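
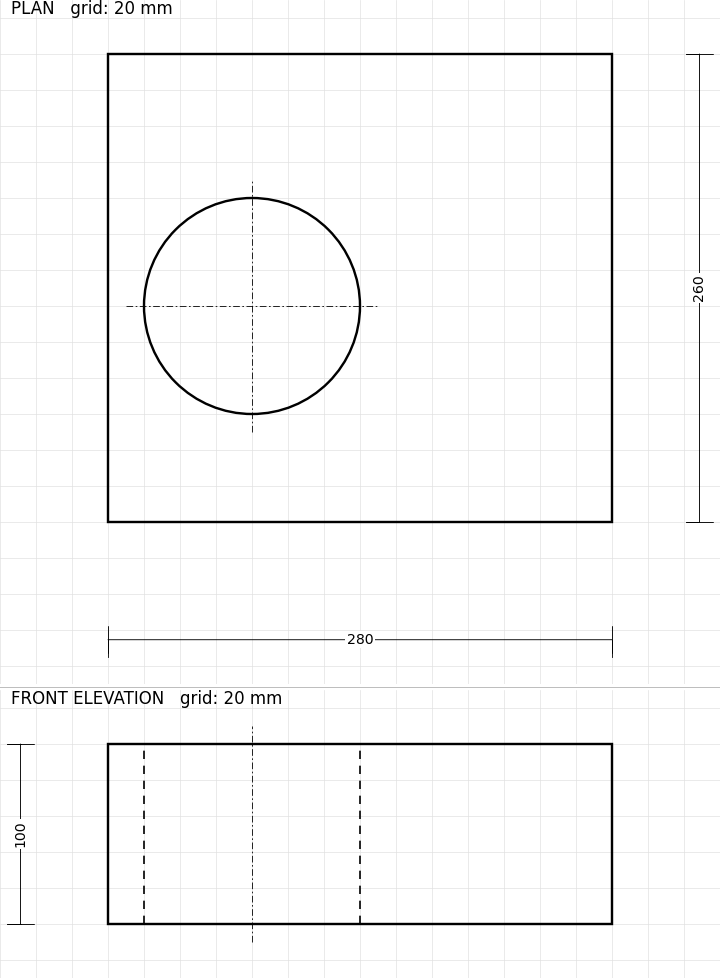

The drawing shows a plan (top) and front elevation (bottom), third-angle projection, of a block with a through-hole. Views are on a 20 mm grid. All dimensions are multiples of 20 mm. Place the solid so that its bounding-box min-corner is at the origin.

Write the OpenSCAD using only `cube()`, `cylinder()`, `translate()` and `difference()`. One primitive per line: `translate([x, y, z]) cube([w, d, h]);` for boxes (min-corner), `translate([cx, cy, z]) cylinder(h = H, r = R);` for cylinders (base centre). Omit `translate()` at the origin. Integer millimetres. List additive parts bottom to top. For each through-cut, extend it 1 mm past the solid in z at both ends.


difference() {
  cube([280, 260, 100]);
  translate([80, 120, -1]) cylinder(h = 102, r = 60);
}


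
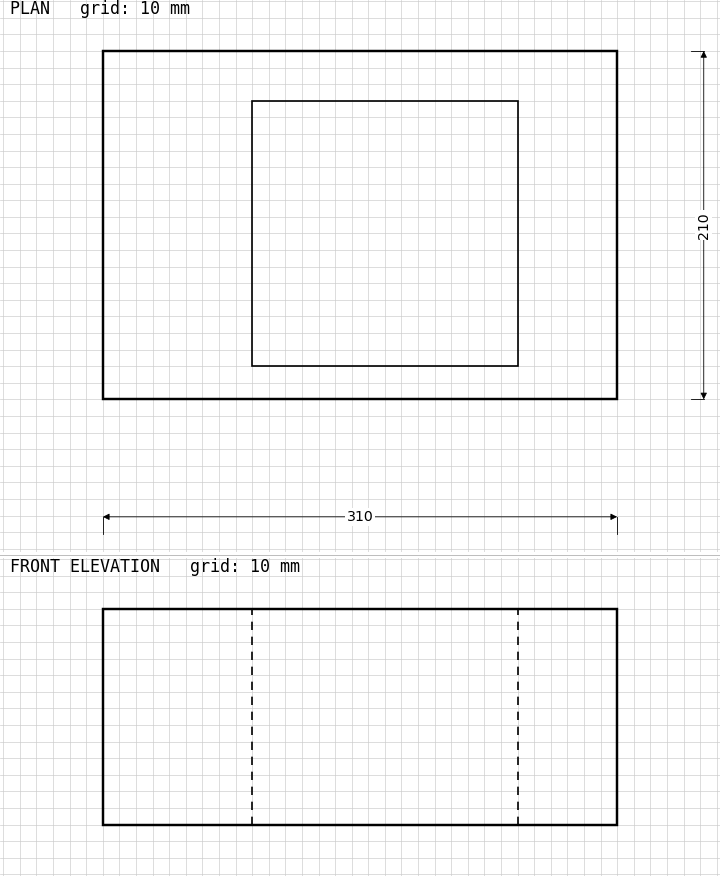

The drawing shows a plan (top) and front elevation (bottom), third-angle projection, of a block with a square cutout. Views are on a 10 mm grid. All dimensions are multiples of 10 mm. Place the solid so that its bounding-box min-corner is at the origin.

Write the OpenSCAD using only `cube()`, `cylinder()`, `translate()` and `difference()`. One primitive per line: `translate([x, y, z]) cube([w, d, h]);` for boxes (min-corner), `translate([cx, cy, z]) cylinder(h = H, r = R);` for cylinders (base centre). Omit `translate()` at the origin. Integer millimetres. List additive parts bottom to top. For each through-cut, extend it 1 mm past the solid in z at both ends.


difference() {
  cube([310, 210, 130]);
  translate([90, 20, -1]) cube([160, 160, 132]);
}


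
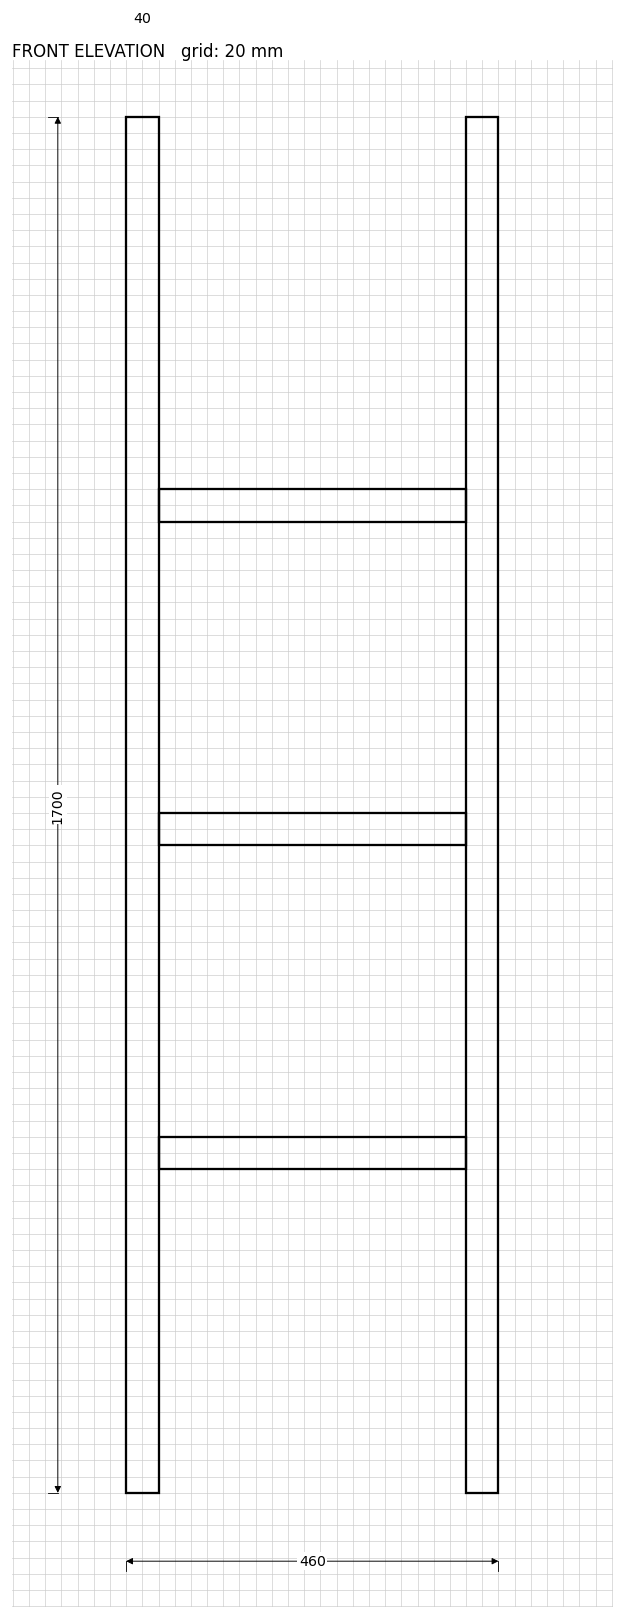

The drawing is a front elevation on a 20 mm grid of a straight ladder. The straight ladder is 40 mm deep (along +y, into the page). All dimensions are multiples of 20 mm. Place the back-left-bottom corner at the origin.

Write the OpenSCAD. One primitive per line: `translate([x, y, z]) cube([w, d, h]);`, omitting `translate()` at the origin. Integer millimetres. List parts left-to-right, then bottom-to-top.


cube([40, 40, 1700]);
translate([40, 0, 400]) cube([380, 40, 40]);
translate([40, 0, 800]) cube([380, 40, 40]);
translate([40, 0, 1200]) cube([380, 40, 40]);
translate([420, 0, 0]) cube([40, 40, 1700]);


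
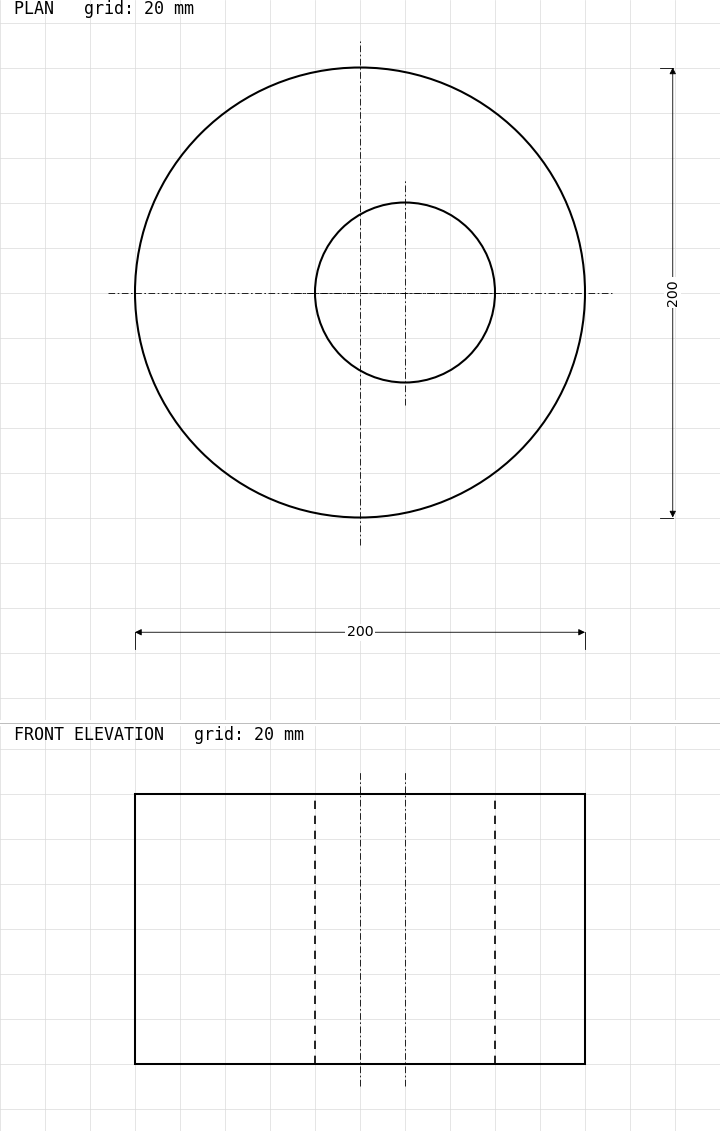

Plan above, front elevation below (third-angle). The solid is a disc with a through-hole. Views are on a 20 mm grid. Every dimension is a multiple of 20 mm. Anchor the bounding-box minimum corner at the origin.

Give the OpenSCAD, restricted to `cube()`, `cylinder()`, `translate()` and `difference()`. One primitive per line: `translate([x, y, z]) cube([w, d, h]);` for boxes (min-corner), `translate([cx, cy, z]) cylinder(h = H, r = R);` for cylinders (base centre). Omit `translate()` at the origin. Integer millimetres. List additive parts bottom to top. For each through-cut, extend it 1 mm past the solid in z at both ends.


difference() {
  translate([100, 100, 0]) cylinder(h = 120, r = 100);
  translate([120, 100, -1]) cylinder(h = 122, r = 40);
}


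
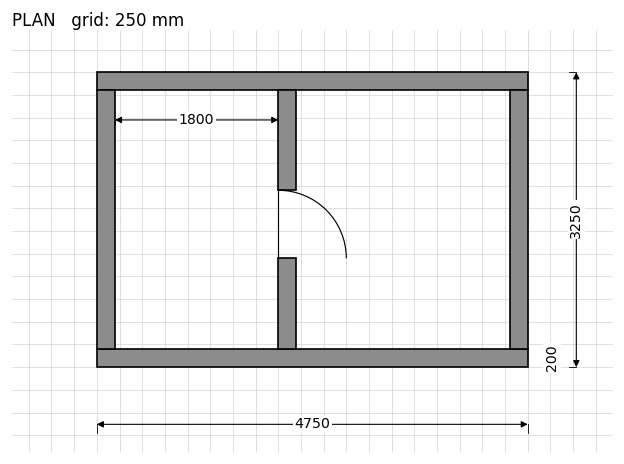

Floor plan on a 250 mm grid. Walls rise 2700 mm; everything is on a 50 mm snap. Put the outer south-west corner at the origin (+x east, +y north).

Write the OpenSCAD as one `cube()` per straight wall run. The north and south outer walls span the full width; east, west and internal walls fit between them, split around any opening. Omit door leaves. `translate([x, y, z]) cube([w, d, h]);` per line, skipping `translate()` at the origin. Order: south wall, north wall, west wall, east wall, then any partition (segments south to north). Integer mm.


cube([4750, 200, 2700]);
translate([0, 3050, 0]) cube([4750, 200, 2700]);
translate([0, 200, 0]) cube([200, 2850, 2700]);
translate([4550, 200, 0]) cube([200, 2850, 2700]);
translate([2000, 200, 0]) cube([200, 1000, 2700]);
translate([2000, 1950, 0]) cube([200, 1100, 2700]);


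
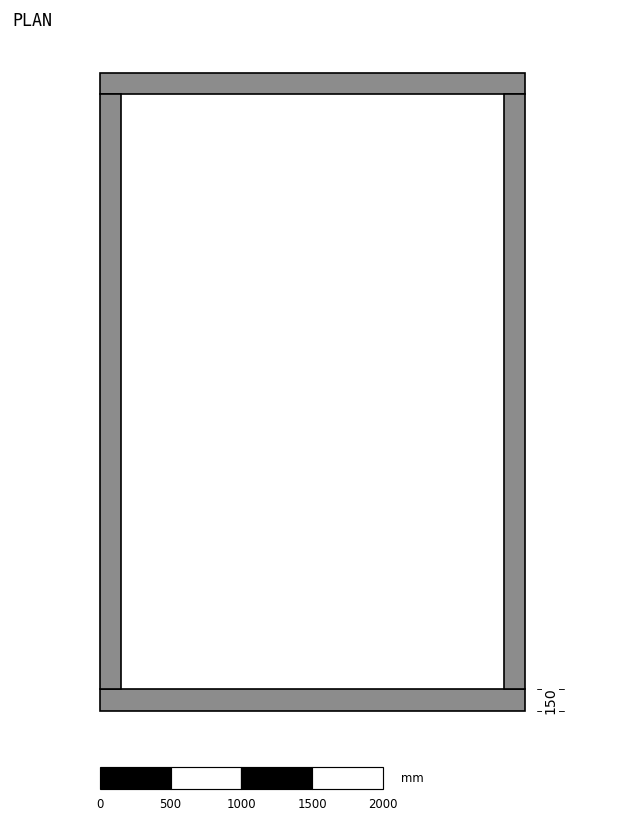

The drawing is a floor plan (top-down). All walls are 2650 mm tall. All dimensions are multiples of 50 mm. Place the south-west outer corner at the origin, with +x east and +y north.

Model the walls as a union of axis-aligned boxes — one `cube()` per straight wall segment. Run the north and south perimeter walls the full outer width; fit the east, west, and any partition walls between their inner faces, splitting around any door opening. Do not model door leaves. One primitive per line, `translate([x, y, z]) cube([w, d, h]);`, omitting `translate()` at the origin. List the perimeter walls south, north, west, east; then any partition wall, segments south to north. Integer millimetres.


cube([3000, 150, 2650]);
translate([0, 4350, 0]) cube([3000, 150, 2650]);
translate([0, 150, 0]) cube([150, 4200, 2650]);
translate([2850, 150, 0]) cube([150, 4200, 2650]);


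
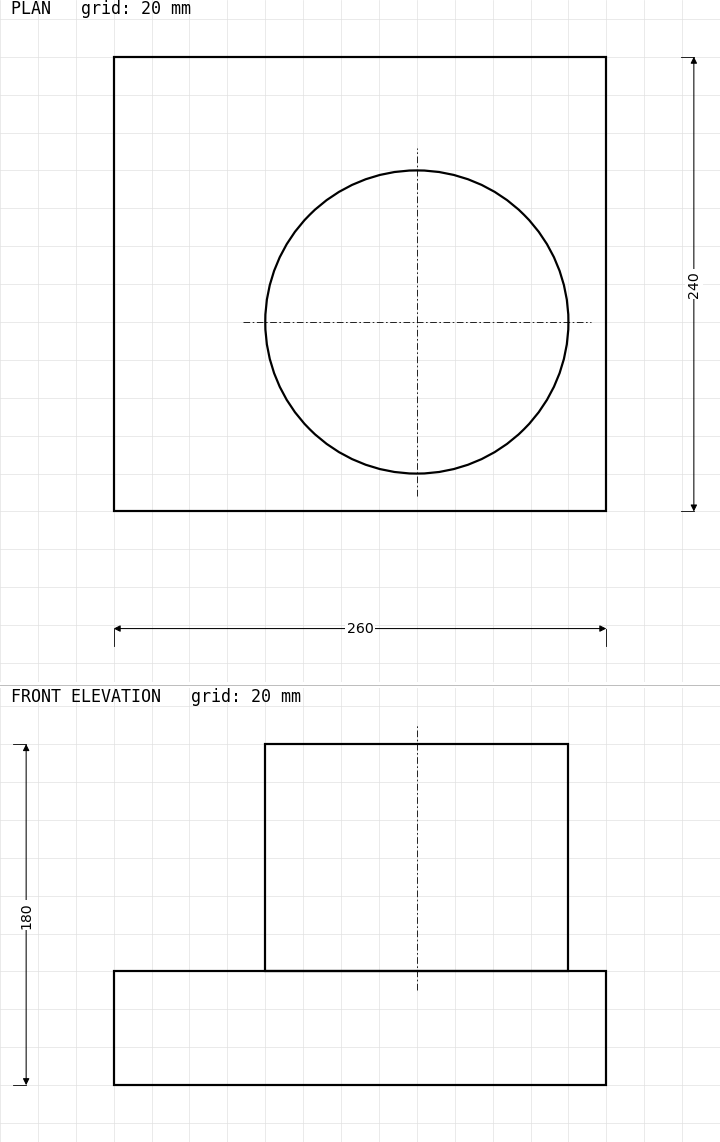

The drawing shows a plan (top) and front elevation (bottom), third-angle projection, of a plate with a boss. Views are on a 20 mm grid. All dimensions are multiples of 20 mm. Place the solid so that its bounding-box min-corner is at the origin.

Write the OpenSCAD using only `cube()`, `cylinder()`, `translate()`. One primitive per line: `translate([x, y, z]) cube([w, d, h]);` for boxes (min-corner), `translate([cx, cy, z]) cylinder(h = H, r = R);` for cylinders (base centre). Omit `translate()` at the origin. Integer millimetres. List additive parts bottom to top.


cube([260, 240, 60]);
translate([160, 100, 60]) cylinder(h = 120, r = 80);


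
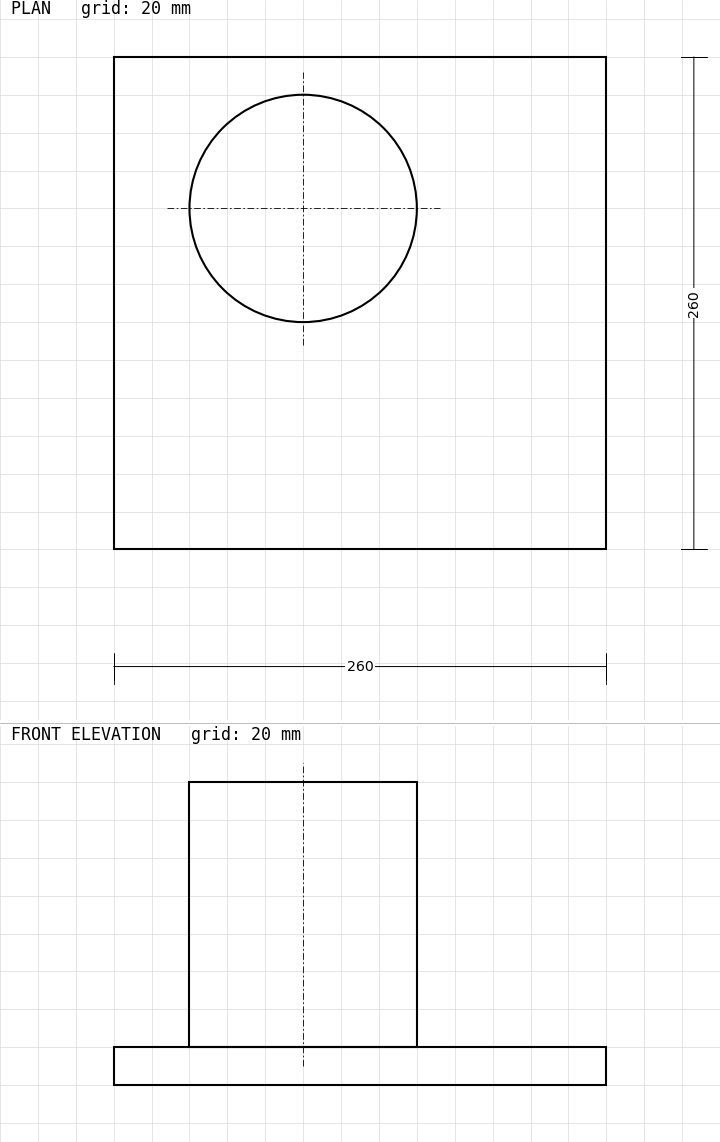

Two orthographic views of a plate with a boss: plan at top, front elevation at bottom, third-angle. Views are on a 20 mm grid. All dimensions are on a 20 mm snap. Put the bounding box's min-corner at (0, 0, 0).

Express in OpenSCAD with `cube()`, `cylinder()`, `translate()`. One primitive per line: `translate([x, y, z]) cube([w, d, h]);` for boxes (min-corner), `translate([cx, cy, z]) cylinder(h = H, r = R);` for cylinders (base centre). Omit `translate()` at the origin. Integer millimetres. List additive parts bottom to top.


cube([260, 260, 20]);
translate([100, 180, 20]) cylinder(h = 140, r = 60);


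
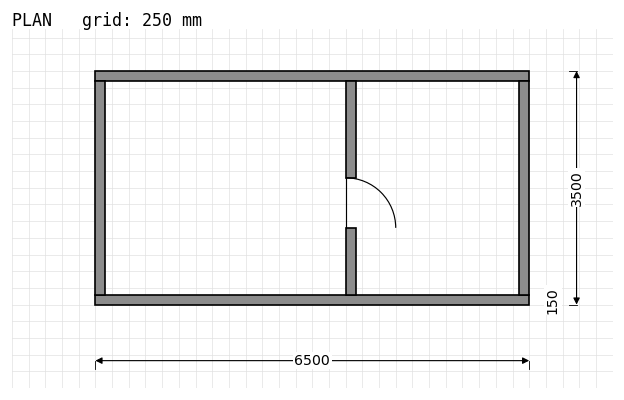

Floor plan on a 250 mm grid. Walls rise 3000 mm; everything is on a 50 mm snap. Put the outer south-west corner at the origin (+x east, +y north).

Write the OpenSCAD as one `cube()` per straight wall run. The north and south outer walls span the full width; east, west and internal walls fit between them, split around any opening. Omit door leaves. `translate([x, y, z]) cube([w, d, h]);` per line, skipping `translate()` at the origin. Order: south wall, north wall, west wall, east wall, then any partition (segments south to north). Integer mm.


cube([6500, 150, 3000]);
translate([0, 3350, 0]) cube([6500, 150, 3000]);
translate([0, 150, 0]) cube([150, 3200, 3000]);
translate([6350, 150, 0]) cube([150, 3200, 3000]);
translate([3750, 150, 0]) cube([150, 1000, 3000]);
translate([3750, 1900, 0]) cube([150, 1450, 3000]);


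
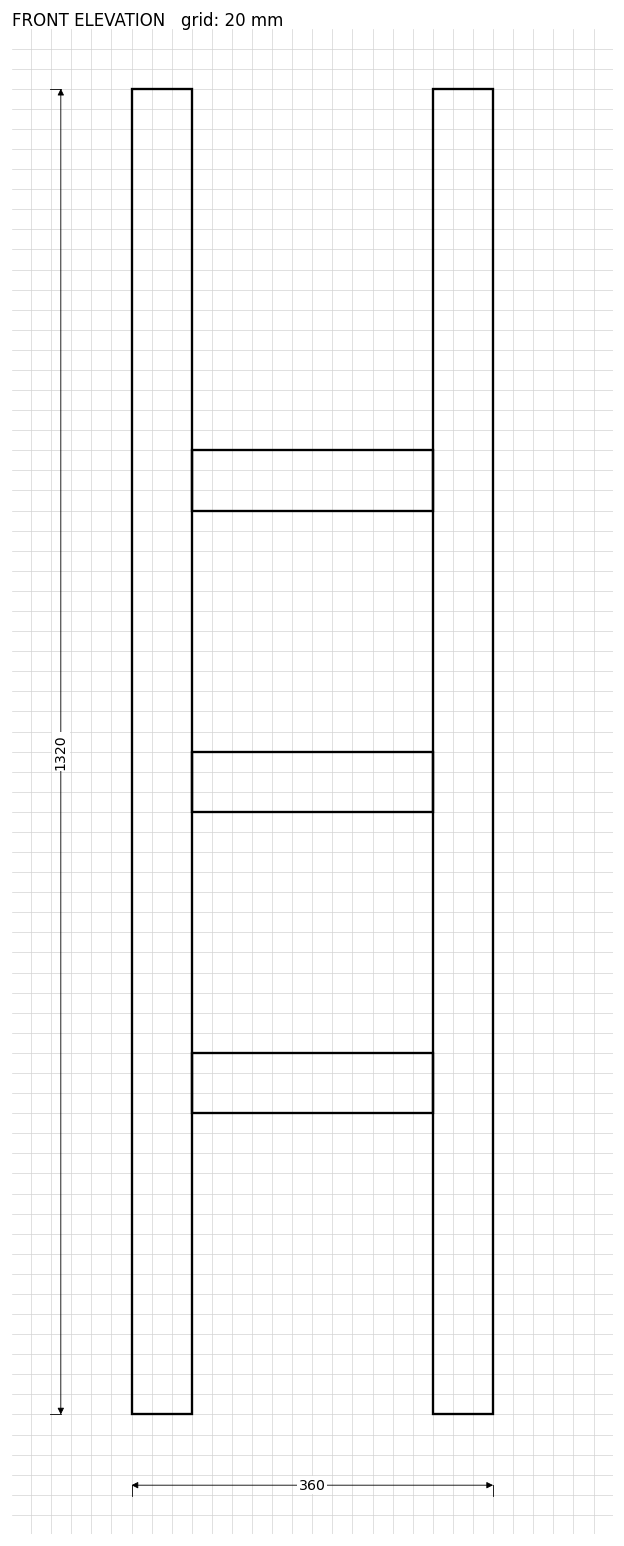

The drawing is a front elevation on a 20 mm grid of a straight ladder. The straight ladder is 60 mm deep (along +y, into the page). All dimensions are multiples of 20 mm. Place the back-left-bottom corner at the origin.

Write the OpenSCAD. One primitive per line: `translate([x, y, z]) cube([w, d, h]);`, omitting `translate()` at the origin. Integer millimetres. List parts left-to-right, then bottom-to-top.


cube([60, 60, 1320]);
translate([60, 0, 300]) cube([240, 60, 60]);
translate([60, 0, 600]) cube([240, 60, 60]);
translate([60, 0, 900]) cube([240, 60, 60]);
translate([300, 0, 0]) cube([60, 60, 1320]);


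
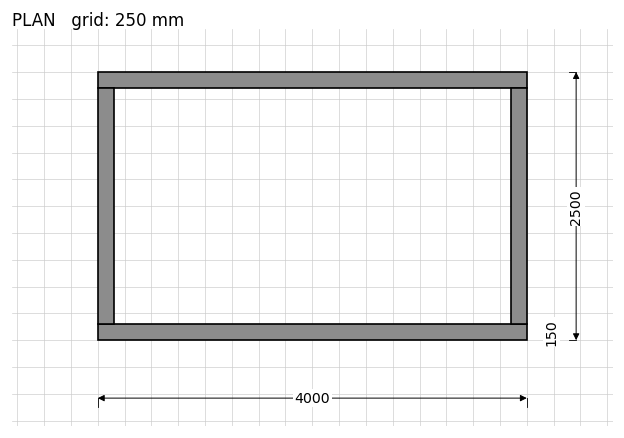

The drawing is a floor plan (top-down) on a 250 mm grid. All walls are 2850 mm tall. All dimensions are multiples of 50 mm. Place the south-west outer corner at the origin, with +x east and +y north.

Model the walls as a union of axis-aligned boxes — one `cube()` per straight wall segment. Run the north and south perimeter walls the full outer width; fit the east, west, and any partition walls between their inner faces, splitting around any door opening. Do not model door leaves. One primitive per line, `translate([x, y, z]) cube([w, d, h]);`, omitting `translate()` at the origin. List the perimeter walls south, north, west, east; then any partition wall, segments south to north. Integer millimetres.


cube([4000, 150, 2850]);
translate([0, 2350, 0]) cube([4000, 150, 2850]);
translate([0, 150, 0]) cube([150, 2200, 2850]);
translate([3850, 150, 0]) cube([150, 2200, 2850]);


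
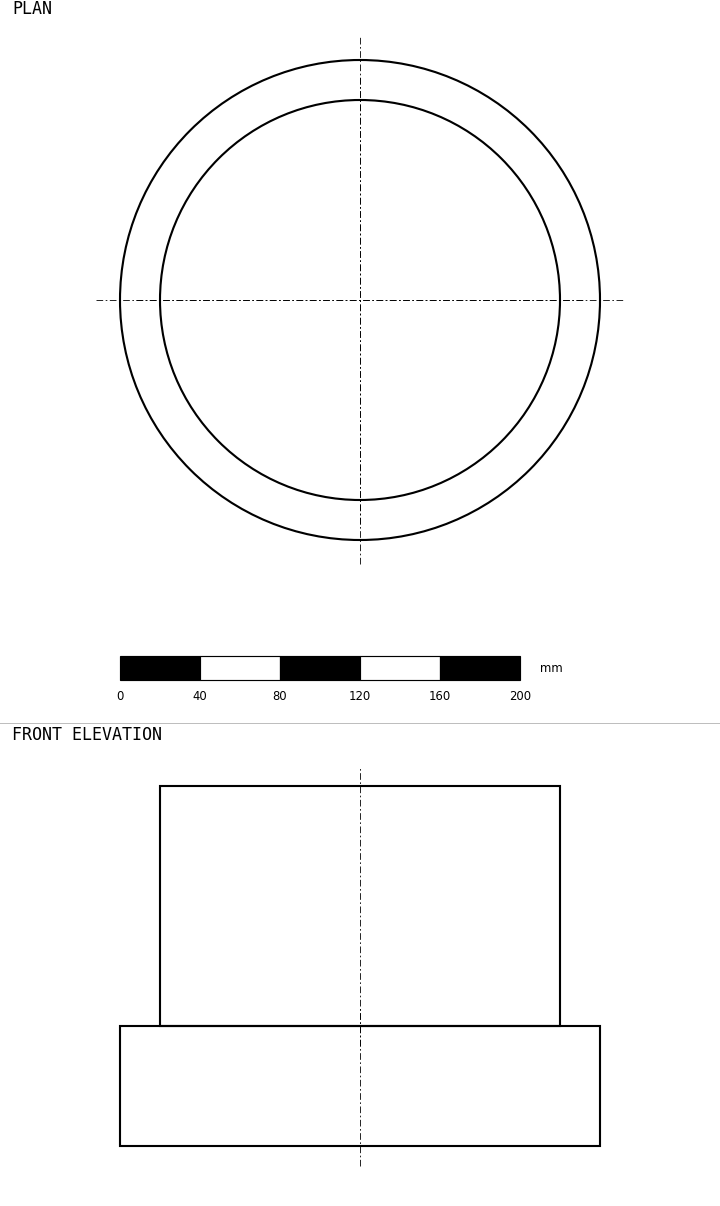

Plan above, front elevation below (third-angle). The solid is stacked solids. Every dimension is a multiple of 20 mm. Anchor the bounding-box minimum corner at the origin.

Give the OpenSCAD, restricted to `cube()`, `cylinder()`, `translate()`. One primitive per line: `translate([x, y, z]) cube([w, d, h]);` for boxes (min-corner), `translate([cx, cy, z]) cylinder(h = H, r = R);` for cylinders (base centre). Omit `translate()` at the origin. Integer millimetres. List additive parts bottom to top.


translate([120, 120, 0]) cylinder(h = 60, r = 120);
translate([120, 120, 60]) cylinder(h = 120, r = 100);


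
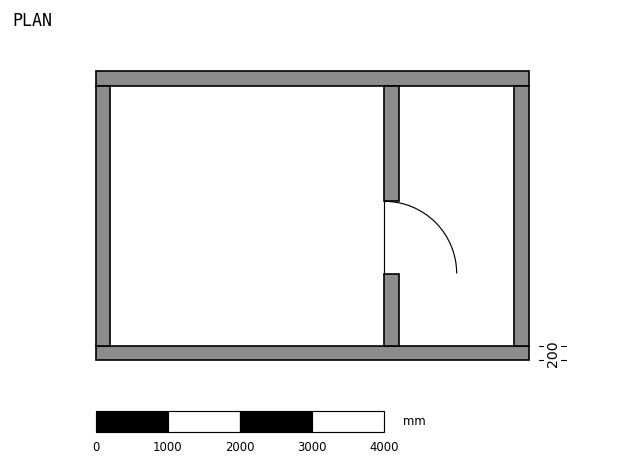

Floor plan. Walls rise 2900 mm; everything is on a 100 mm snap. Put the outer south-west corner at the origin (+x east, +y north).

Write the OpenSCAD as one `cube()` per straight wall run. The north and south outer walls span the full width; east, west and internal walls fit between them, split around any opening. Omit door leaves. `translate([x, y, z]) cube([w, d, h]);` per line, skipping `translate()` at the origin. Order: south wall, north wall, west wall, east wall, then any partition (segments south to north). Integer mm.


cube([6000, 200, 2900]);
translate([0, 3800, 0]) cube([6000, 200, 2900]);
translate([0, 200, 0]) cube([200, 3600, 2900]);
translate([5800, 200, 0]) cube([200, 3600, 2900]);
translate([4000, 200, 0]) cube([200, 1000, 2900]);
translate([4000, 2200, 0]) cube([200, 1600, 2900]);


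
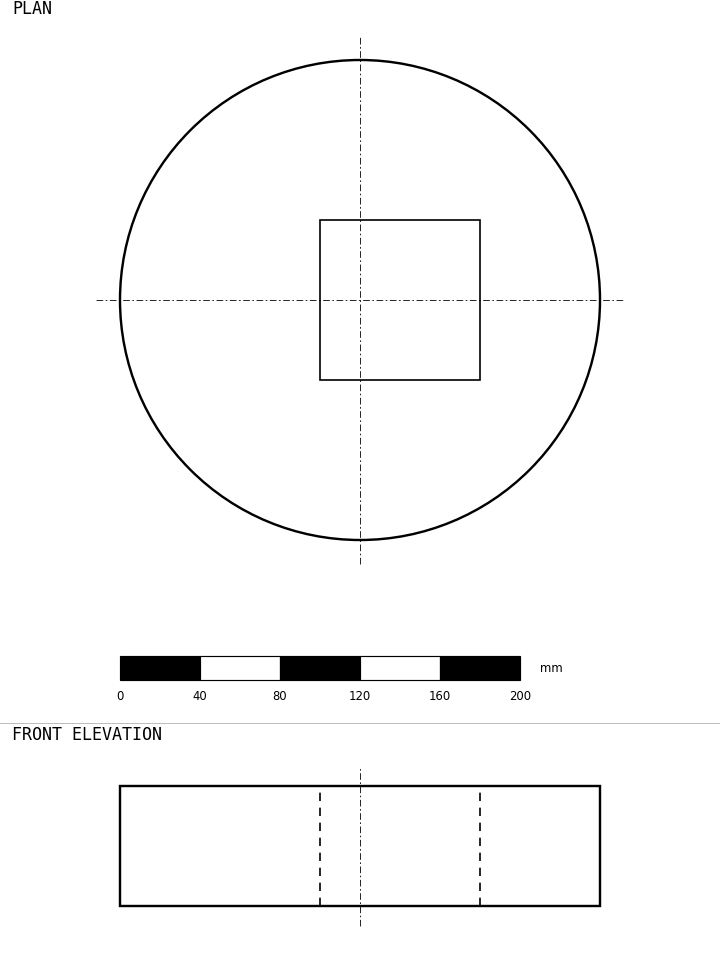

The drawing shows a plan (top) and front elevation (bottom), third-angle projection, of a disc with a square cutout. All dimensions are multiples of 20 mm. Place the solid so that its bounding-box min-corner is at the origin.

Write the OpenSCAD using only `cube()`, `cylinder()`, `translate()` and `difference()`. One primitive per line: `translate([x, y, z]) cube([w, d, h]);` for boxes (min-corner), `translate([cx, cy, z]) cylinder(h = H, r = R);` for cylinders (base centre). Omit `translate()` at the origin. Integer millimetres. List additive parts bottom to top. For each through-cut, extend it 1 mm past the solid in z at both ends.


difference() {
  translate([120, 120, 0]) cylinder(h = 60, r = 120);
  translate([100, 80, -1]) cube([80, 80, 62]);
}


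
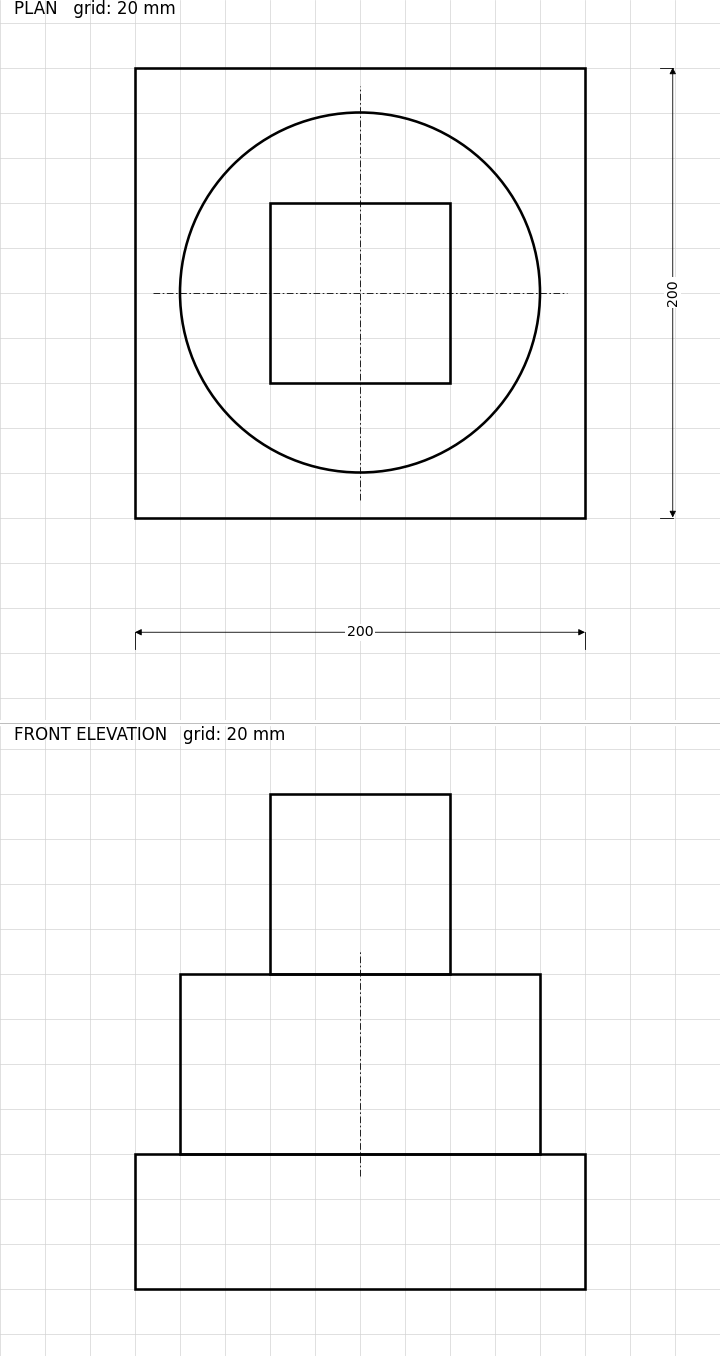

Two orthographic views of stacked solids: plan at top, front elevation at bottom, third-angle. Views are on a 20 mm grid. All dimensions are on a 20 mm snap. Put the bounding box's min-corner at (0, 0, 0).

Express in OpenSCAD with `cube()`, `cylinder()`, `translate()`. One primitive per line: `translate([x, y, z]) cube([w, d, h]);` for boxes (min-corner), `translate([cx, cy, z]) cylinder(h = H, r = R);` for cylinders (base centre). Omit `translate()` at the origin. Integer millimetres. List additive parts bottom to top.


cube([200, 200, 60]);
translate([100, 100, 60]) cylinder(h = 80, r = 80);
translate([60, 60, 140]) cube([80, 80, 80]);


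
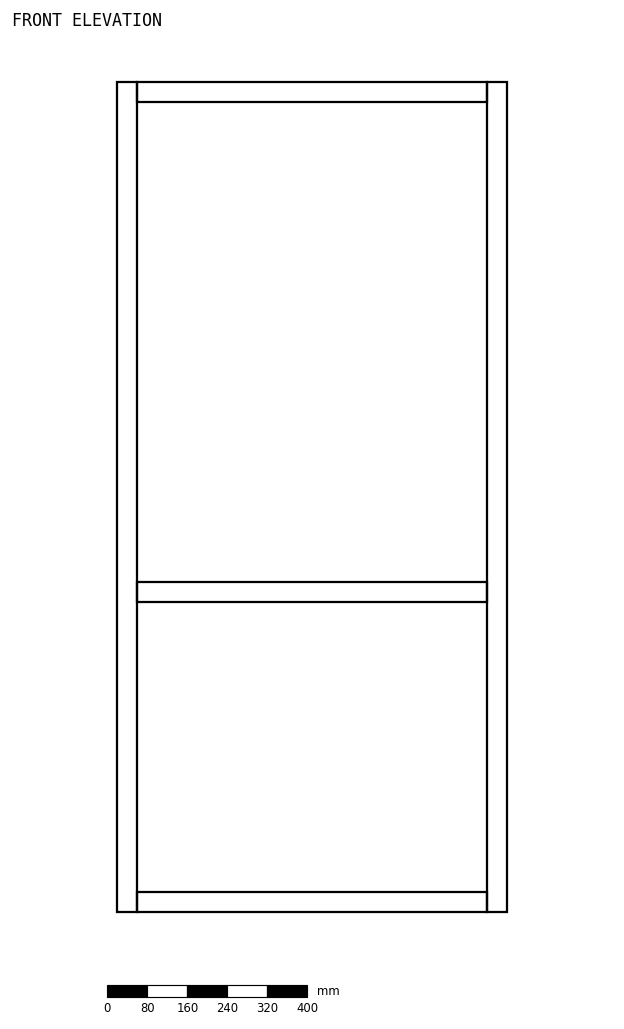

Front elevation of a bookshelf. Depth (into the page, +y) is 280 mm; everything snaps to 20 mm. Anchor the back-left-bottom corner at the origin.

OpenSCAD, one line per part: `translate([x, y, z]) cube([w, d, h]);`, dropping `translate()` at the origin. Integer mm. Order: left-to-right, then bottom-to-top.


cube([40, 280, 1660]);
translate([40, 0, 0]) cube([700, 280, 40]);
translate([40, 0, 620]) cube([700, 280, 40]);
translate([40, 0, 1620]) cube([700, 280, 40]);
translate([740, 0, 0]) cube([40, 280, 1660]);


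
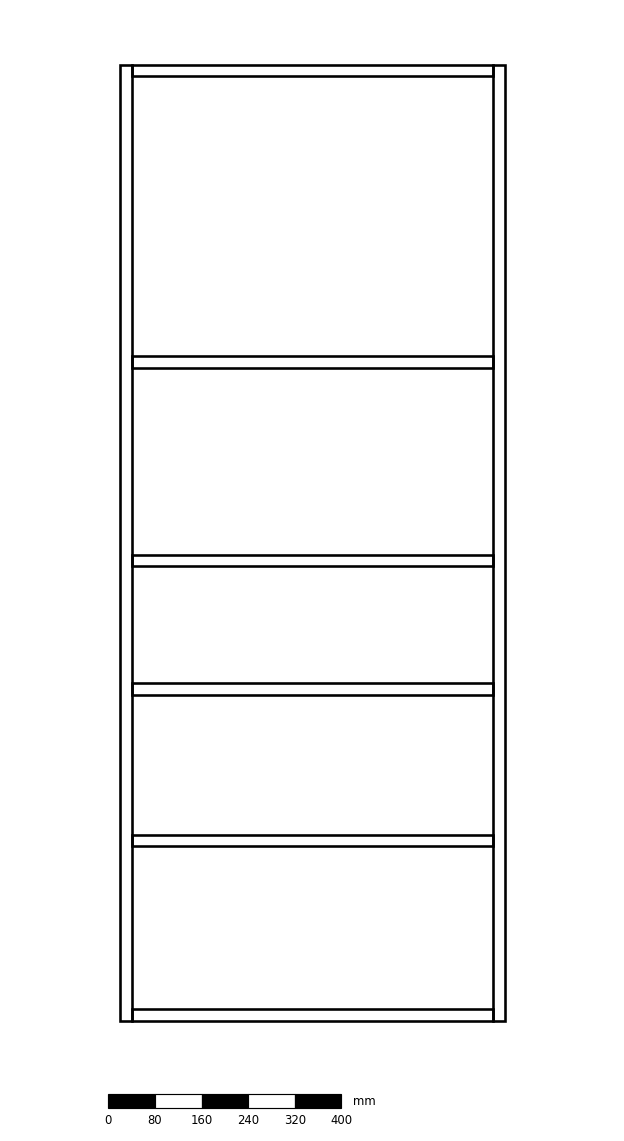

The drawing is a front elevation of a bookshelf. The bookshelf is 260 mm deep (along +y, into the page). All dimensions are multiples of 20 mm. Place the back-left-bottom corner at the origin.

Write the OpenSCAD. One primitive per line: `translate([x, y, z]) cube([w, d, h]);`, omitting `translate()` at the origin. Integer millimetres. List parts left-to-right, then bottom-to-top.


cube([20, 260, 1640]);
translate([20, 0, 0]) cube([620, 260, 20]);
translate([20, 0, 300]) cube([620, 260, 20]);
translate([20, 0, 560]) cube([620, 260, 20]);
translate([20, 0, 780]) cube([620, 260, 20]);
translate([20, 0, 1120]) cube([620, 260, 20]);
translate([20, 0, 1620]) cube([620, 260, 20]);
translate([640, 0, 0]) cube([20, 260, 1640]);


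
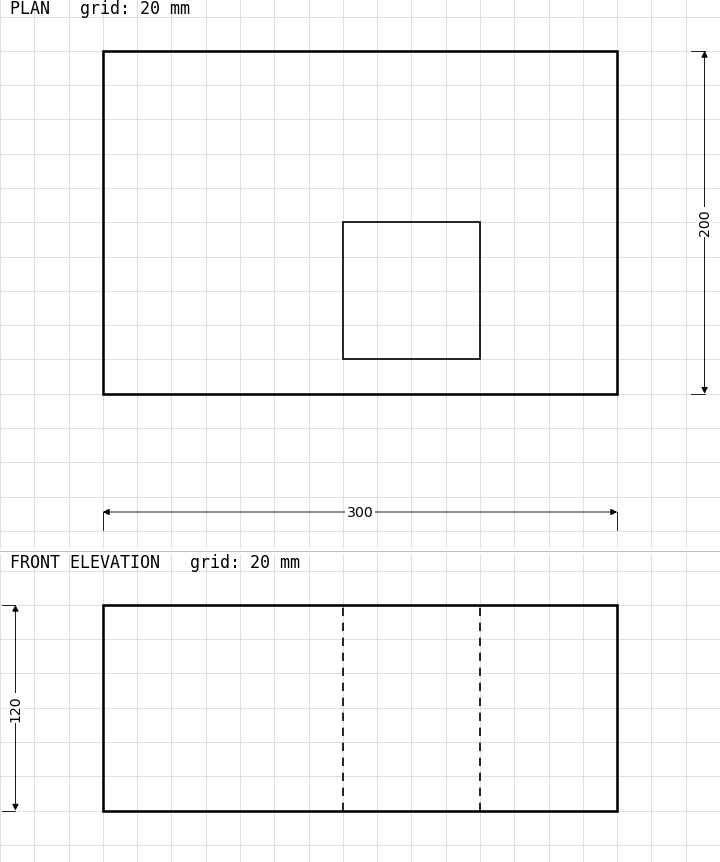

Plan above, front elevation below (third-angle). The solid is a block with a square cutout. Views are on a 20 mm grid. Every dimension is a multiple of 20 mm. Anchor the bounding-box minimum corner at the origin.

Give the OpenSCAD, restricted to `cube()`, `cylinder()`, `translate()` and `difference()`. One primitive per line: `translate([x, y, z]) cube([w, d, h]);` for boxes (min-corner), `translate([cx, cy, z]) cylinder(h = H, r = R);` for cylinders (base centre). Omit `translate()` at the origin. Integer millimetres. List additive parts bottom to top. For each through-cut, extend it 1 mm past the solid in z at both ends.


difference() {
  cube([300, 200, 120]);
  translate([140, 20, -1]) cube([80, 80, 122]);
}


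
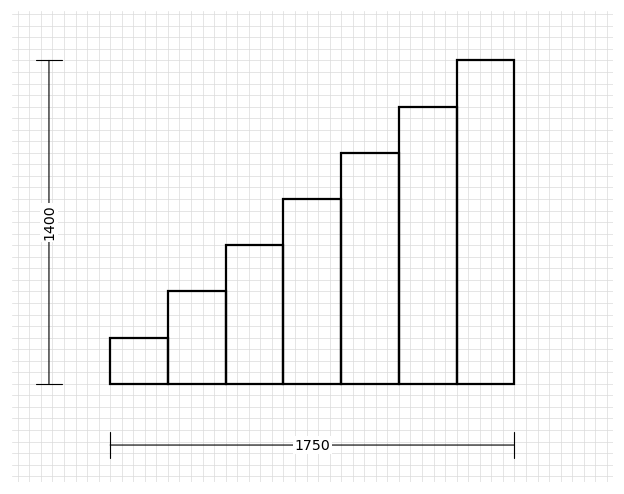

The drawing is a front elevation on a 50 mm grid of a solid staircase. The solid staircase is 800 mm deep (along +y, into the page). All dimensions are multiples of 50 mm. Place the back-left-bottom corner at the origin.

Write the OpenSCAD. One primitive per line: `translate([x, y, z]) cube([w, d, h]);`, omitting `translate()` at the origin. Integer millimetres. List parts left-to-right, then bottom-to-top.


cube([250, 800, 200]);
translate([250, 0, 0]) cube([250, 800, 400]);
translate([500, 0, 0]) cube([250, 800, 600]);
translate([750, 0, 0]) cube([250, 800, 800]);
translate([1000, 0, 0]) cube([250, 800, 1000]);
translate([1250, 0, 0]) cube([250, 800, 1200]);
translate([1500, 0, 0]) cube([250, 800, 1400]);


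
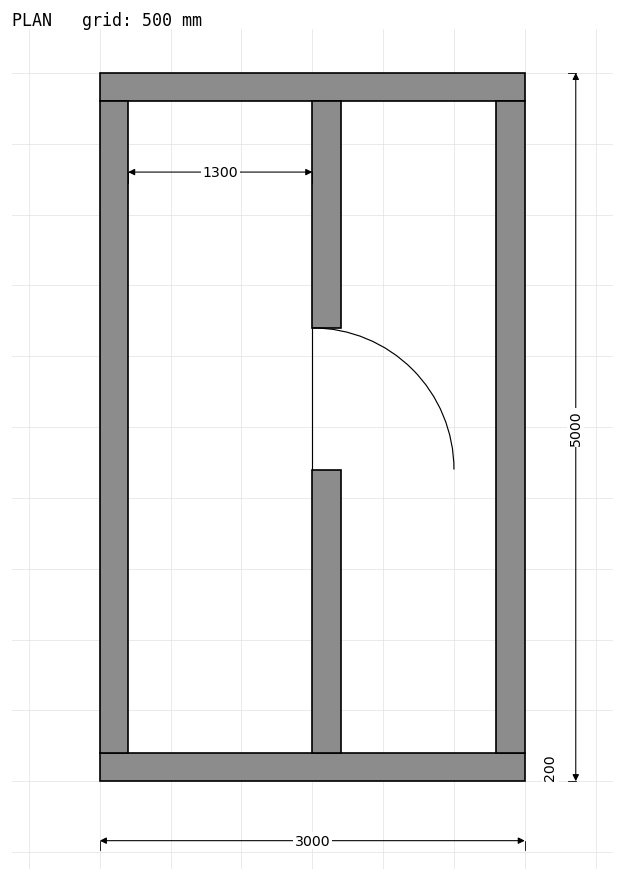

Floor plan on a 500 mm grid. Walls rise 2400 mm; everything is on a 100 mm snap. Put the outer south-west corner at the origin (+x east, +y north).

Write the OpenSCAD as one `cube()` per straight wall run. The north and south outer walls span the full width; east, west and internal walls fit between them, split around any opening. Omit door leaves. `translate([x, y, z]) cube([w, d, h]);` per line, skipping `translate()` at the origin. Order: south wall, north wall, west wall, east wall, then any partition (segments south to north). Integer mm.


cube([3000, 200, 2400]);
translate([0, 4800, 0]) cube([3000, 200, 2400]);
translate([0, 200, 0]) cube([200, 4600, 2400]);
translate([2800, 200, 0]) cube([200, 4600, 2400]);
translate([1500, 200, 0]) cube([200, 2000, 2400]);
translate([1500, 3200, 0]) cube([200, 1600, 2400]);


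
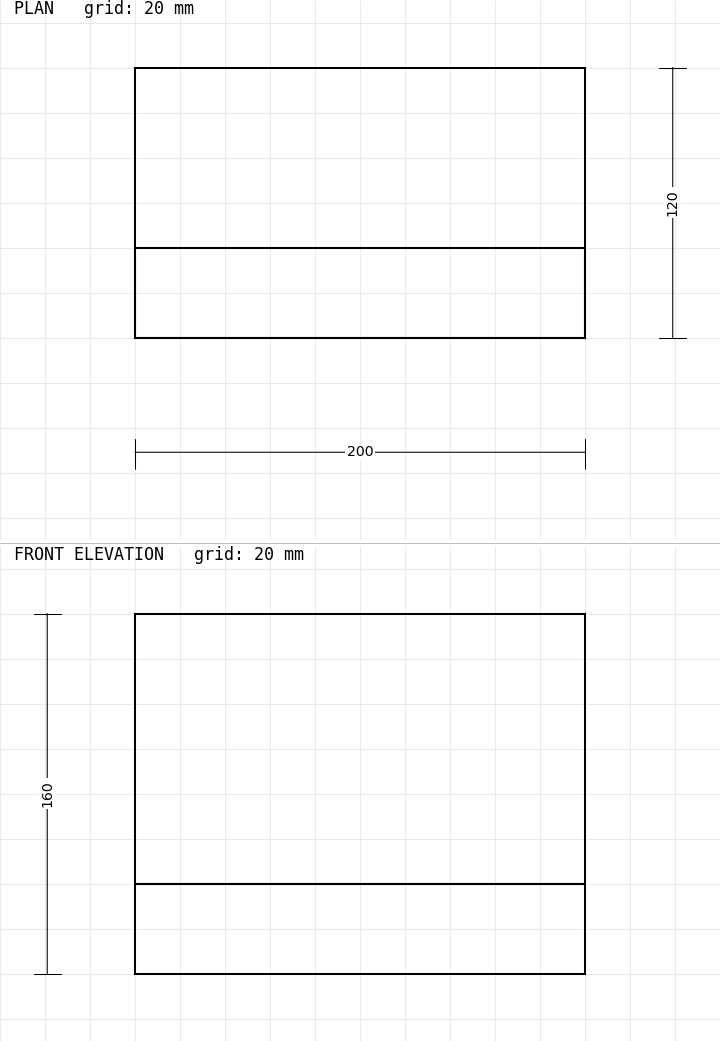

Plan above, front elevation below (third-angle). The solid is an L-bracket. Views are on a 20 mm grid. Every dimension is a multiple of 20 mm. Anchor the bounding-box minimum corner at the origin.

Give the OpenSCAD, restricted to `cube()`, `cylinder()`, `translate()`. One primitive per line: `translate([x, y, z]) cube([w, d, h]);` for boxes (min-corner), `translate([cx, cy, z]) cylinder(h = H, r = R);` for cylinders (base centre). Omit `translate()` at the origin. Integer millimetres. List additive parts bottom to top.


cube([200, 120, 40]);
translate([0, 0, 40]) cube([200, 40, 120]);


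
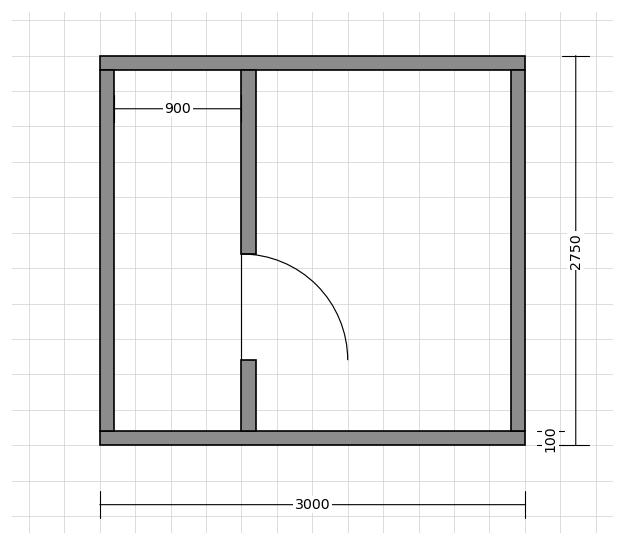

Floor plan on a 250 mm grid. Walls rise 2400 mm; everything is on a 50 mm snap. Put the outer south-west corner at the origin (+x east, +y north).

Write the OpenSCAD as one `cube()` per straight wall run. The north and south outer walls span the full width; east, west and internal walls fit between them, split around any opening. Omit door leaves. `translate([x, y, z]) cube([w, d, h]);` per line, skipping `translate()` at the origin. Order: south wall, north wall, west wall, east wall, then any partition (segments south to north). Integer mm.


cube([3000, 100, 2400]);
translate([0, 2650, 0]) cube([3000, 100, 2400]);
translate([0, 100, 0]) cube([100, 2550, 2400]);
translate([2900, 100, 0]) cube([100, 2550, 2400]);
translate([1000, 100, 0]) cube([100, 500, 2400]);
translate([1000, 1350, 0]) cube([100, 1300, 2400]);


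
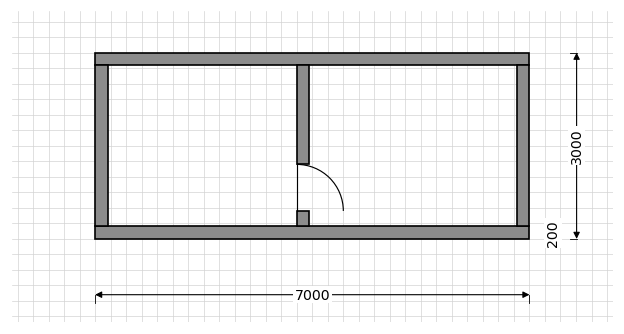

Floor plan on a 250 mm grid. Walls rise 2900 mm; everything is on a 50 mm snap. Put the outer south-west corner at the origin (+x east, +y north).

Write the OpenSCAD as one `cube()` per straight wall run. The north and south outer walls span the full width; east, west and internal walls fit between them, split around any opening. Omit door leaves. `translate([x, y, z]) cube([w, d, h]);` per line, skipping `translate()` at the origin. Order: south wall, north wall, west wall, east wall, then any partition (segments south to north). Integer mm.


cube([7000, 200, 2900]);
translate([0, 2800, 0]) cube([7000, 200, 2900]);
translate([0, 200, 0]) cube([200, 2600, 2900]);
translate([6800, 200, 0]) cube([200, 2600, 2900]);
translate([3250, 200, 0]) cube([200, 250, 2900]);
translate([3250, 1200, 0]) cube([200, 1600, 2900]);


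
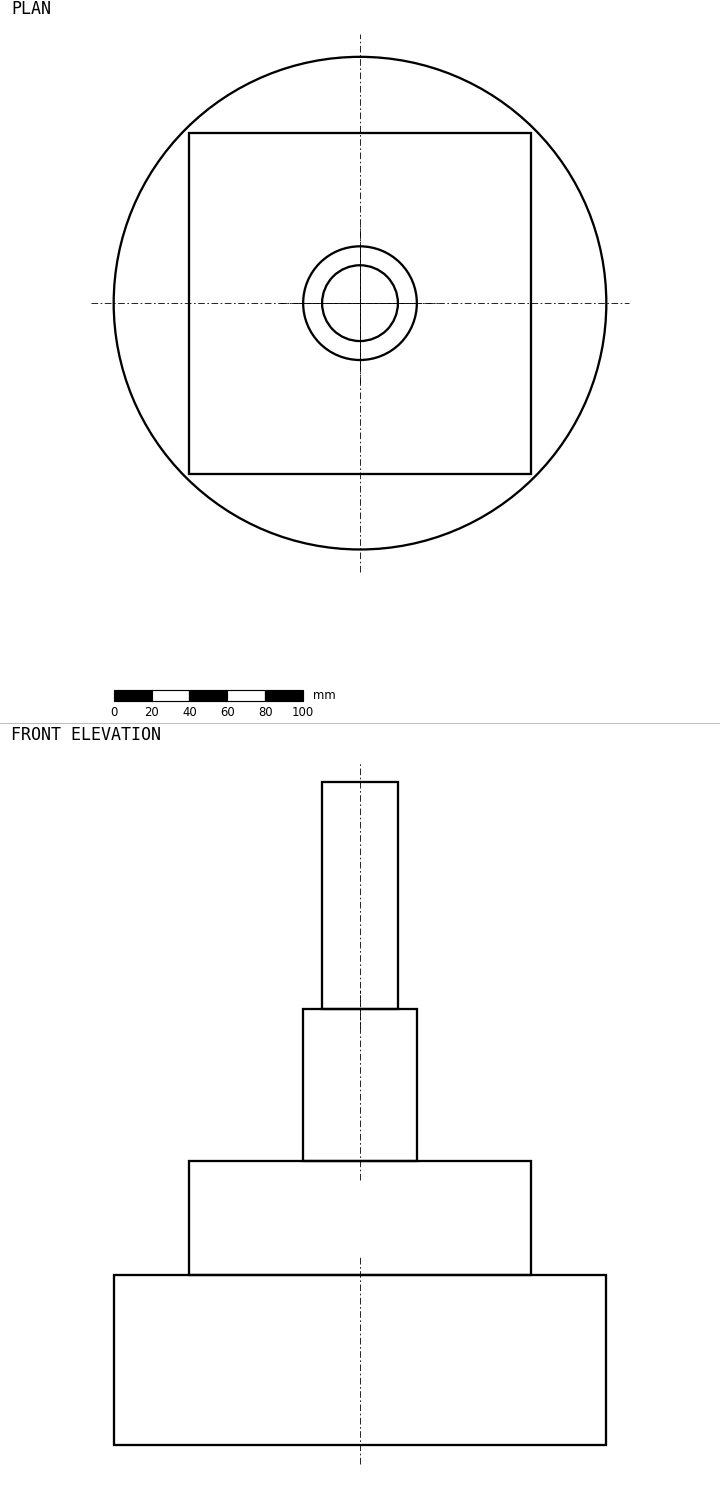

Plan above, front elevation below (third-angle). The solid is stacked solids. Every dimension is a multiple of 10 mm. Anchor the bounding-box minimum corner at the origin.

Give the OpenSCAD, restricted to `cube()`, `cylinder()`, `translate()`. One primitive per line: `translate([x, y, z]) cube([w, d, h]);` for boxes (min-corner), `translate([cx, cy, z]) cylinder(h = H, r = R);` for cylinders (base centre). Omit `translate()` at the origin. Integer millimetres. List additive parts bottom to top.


translate([130, 130, 0]) cylinder(h = 90, r = 130);
translate([40, 40, 90]) cube([180, 180, 60]);
translate([130, 130, 150]) cylinder(h = 80, r = 30);
translate([130, 130, 230]) cylinder(h = 120, r = 20);


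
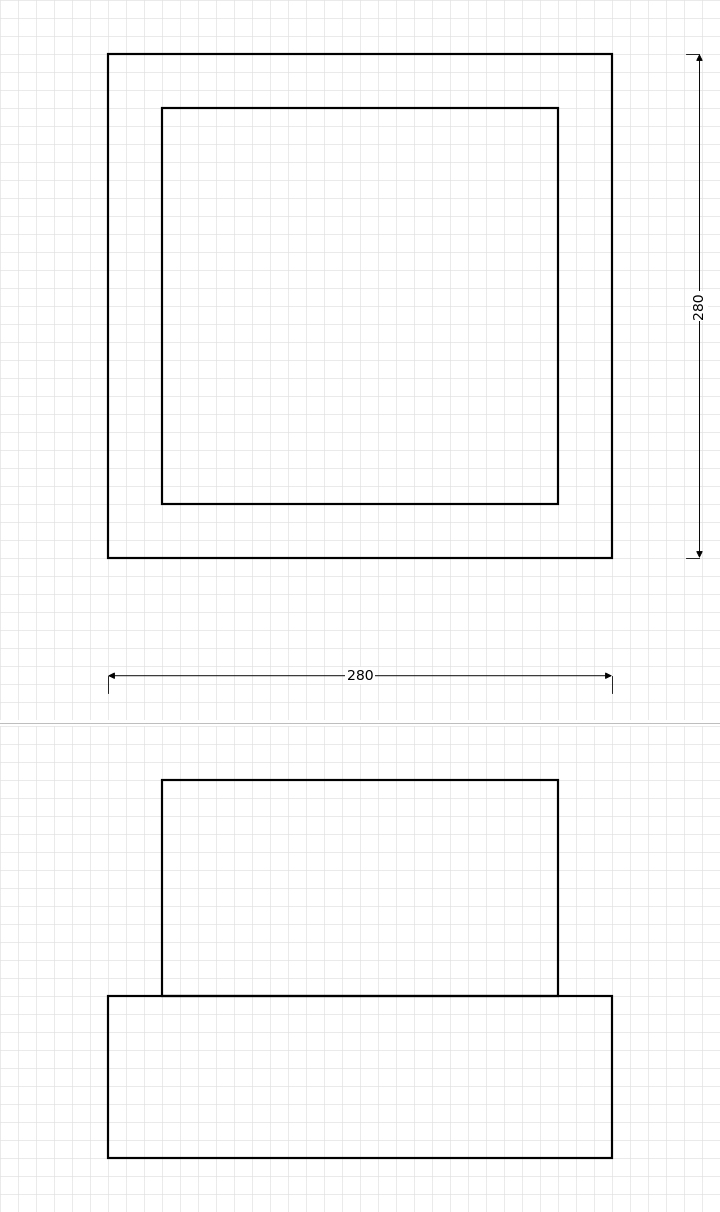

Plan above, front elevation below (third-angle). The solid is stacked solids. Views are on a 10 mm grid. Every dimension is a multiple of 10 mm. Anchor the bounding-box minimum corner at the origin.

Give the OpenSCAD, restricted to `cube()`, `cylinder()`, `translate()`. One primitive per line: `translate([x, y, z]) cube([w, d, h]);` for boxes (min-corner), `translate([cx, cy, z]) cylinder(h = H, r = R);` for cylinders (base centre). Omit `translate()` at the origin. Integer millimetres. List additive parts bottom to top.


cube([280, 280, 90]);
translate([30, 30, 90]) cube([220, 220, 120]);


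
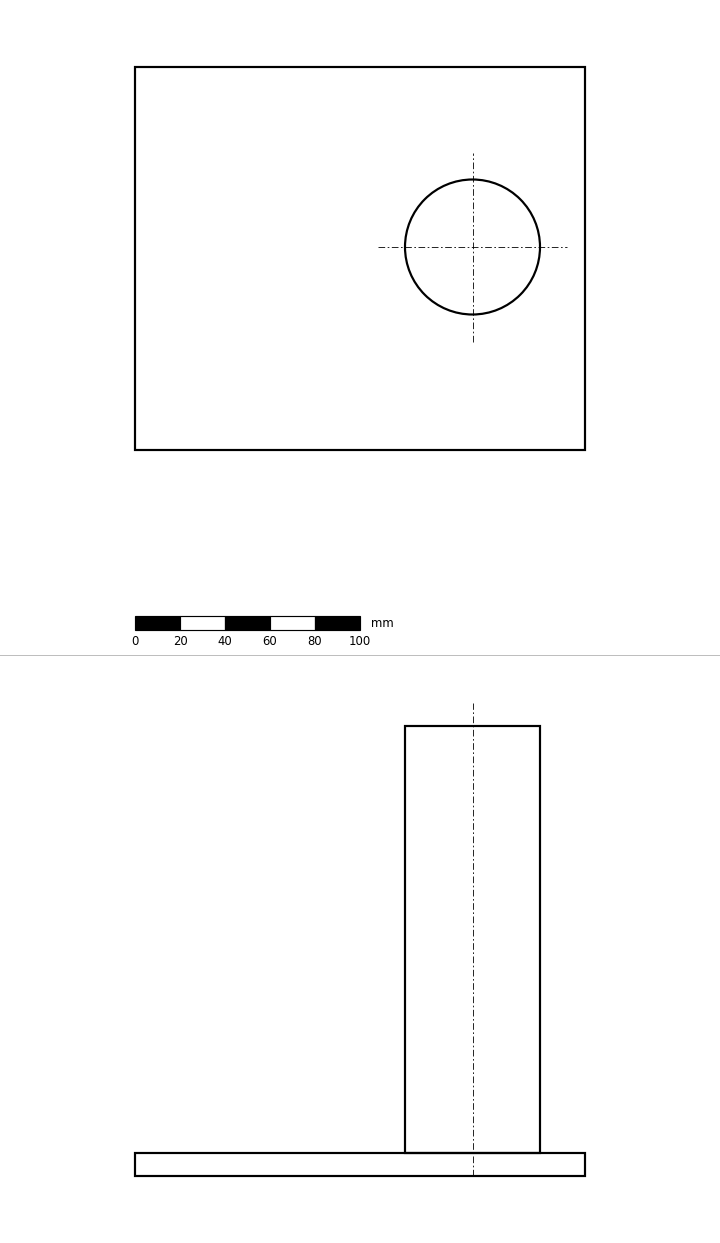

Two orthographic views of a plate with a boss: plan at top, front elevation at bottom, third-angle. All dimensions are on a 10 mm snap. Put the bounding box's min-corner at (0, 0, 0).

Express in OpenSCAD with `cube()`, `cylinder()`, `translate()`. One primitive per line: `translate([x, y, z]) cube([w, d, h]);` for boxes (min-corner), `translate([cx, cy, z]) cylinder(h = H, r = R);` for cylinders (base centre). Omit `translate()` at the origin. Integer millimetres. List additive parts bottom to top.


cube([200, 170, 10]);
translate([150, 90, 10]) cylinder(h = 190, r = 30);


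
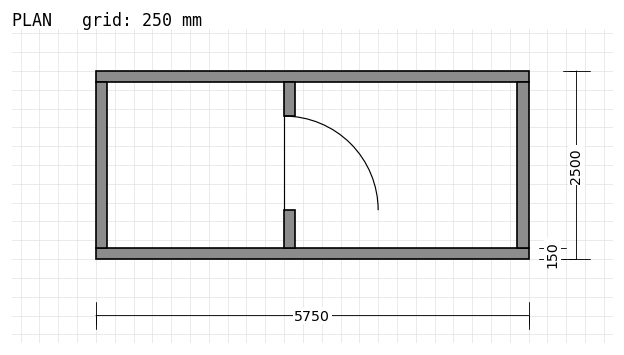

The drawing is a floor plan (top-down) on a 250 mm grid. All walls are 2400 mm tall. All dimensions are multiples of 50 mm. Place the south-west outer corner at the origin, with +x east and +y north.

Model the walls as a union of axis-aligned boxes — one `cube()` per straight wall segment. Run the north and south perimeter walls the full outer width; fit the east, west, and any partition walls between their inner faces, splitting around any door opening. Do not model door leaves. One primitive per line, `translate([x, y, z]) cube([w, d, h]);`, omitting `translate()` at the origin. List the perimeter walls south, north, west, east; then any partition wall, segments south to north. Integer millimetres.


cube([5750, 150, 2400]);
translate([0, 2350, 0]) cube([5750, 150, 2400]);
translate([0, 150, 0]) cube([150, 2200, 2400]);
translate([5600, 150, 0]) cube([150, 2200, 2400]);
translate([2500, 150, 0]) cube([150, 500, 2400]);
translate([2500, 1900, 0]) cube([150, 450, 2400]);


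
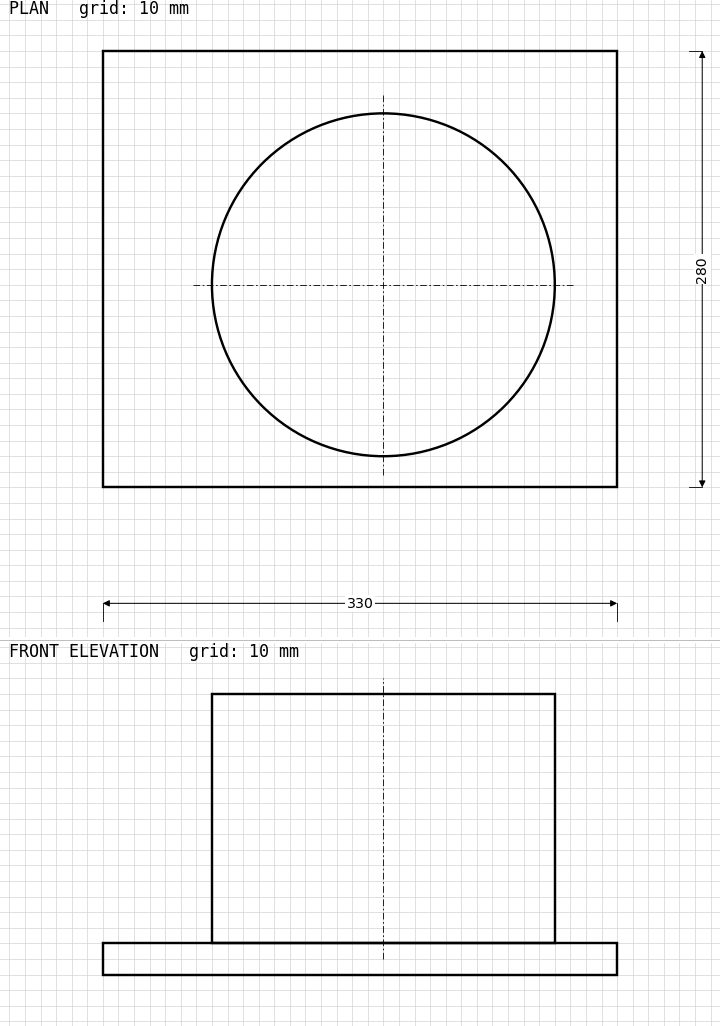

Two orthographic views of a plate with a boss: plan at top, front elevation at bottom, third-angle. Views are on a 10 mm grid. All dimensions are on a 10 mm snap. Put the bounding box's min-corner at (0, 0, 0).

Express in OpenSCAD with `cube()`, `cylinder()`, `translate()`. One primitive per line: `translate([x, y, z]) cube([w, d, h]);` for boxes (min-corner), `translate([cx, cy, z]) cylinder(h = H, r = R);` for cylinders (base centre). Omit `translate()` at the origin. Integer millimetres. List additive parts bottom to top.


cube([330, 280, 20]);
translate([180, 130, 20]) cylinder(h = 160, r = 110);


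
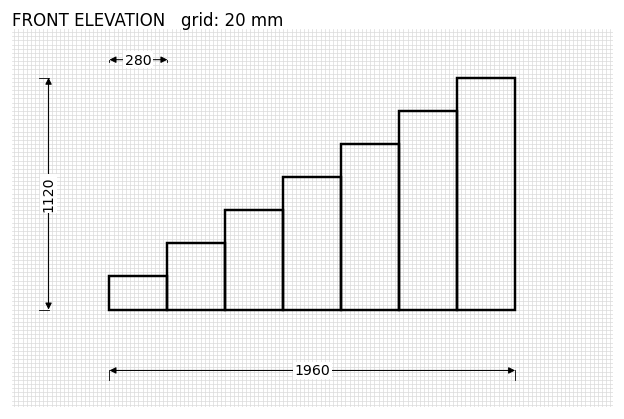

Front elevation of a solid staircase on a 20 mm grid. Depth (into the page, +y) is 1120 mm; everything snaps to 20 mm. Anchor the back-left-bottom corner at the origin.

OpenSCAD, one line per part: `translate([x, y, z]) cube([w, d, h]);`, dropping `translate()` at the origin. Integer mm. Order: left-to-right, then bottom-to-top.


cube([280, 1120, 160]);
translate([280, 0, 0]) cube([280, 1120, 320]);
translate([560, 0, 0]) cube([280, 1120, 480]);
translate([840, 0, 0]) cube([280, 1120, 640]);
translate([1120, 0, 0]) cube([280, 1120, 800]);
translate([1400, 0, 0]) cube([280, 1120, 960]);
translate([1680, 0, 0]) cube([280, 1120, 1120]);


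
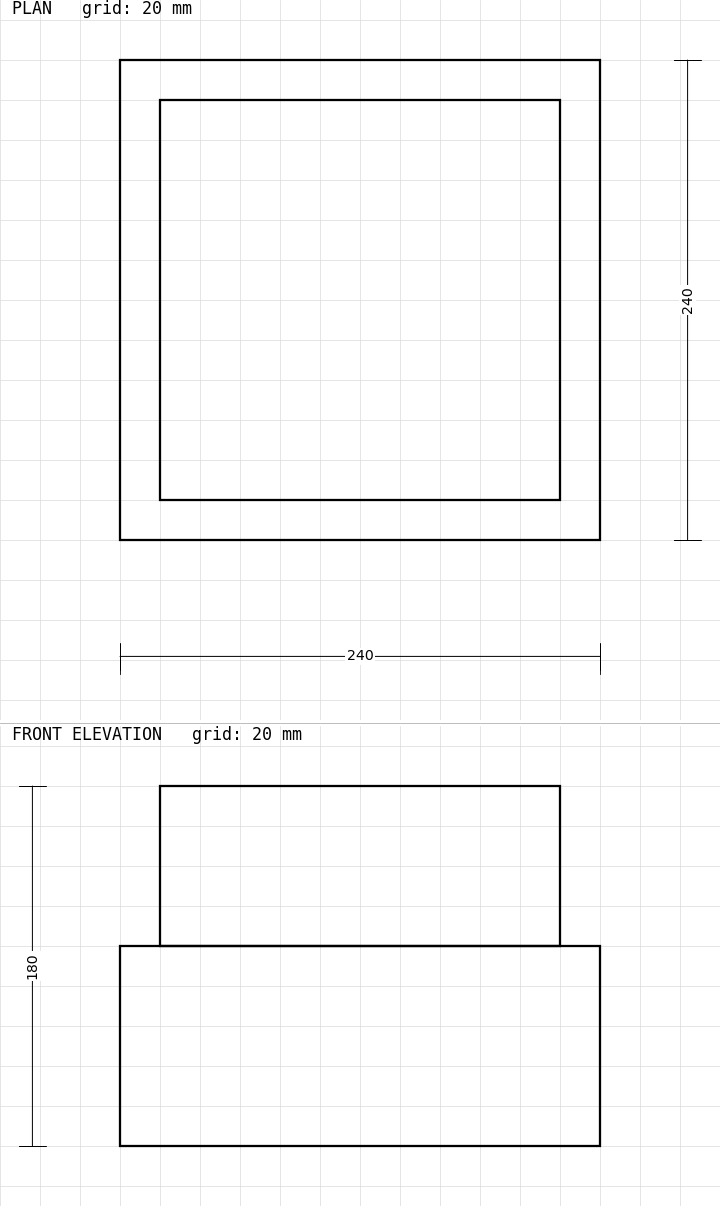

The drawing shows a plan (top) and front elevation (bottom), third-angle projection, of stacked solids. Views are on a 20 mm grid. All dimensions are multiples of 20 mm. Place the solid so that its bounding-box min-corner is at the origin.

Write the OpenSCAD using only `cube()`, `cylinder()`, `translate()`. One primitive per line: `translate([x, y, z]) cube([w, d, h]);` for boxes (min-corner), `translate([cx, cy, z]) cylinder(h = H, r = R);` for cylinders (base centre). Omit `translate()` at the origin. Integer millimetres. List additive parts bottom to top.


cube([240, 240, 100]);
translate([20, 20, 100]) cube([200, 200, 80]);


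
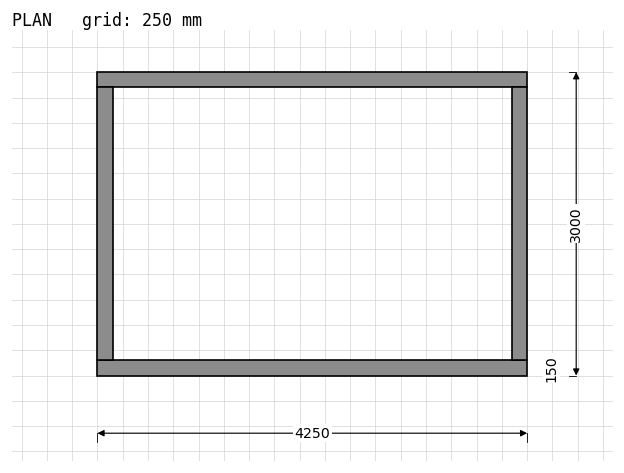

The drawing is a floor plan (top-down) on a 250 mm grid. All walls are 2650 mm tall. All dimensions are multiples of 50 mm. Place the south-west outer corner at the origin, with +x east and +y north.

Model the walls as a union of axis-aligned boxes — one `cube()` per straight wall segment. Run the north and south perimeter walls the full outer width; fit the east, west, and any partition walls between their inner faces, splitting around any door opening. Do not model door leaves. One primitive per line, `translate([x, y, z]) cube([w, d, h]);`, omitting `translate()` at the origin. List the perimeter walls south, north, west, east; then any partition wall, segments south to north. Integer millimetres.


cube([4250, 150, 2650]);
translate([0, 2850, 0]) cube([4250, 150, 2650]);
translate([0, 150, 0]) cube([150, 2700, 2650]);
translate([4100, 150, 0]) cube([150, 2700, 2650]);


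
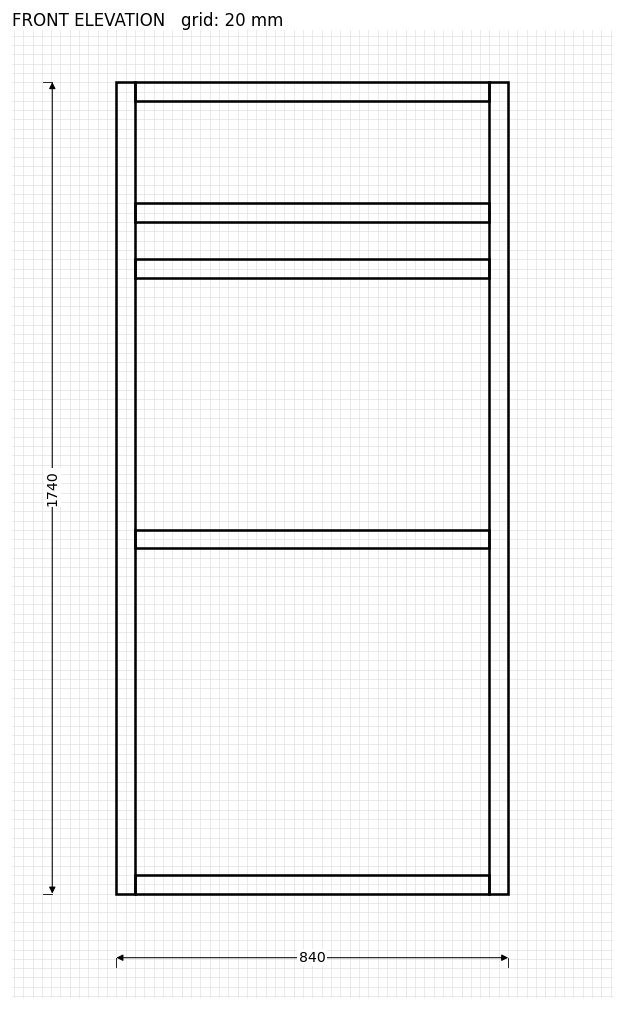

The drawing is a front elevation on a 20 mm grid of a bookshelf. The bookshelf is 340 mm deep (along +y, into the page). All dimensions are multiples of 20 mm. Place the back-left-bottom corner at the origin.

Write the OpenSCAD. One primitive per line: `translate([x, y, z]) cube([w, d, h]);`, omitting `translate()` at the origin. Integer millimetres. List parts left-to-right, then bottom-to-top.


cube([40, 340, 1740]);
translate([40, 0, 0]) cube([760, 340, 40]);
translate([40, 0, 740]) cube([760, 340, 40]);
translate([40, 0, 1320]) cube([760, 340, 40]);
translate([40, 0, 1440]) cube([760, 340, 40]);
translate([40, 0, 1700]) cube([760, 340, 40]);
translate([800, 0, 0]) cube([40, 340, 1740]);


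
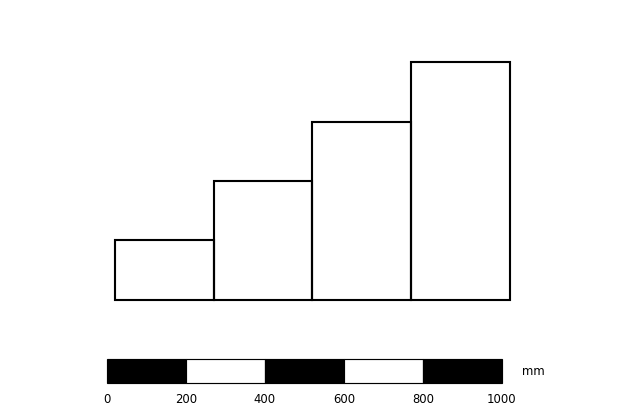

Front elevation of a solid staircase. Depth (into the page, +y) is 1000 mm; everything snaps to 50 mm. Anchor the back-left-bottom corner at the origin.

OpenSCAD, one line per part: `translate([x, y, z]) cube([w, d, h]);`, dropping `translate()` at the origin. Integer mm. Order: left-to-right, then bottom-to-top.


cube([250, 1000, 150]);
translate([250, 0, 0]) cube([250, 1000, 300]);
translate([500, 0, 0]) cube([250, 1000, 450]);
translate([750, 0, 0]) cube([250, 1000, 600]);


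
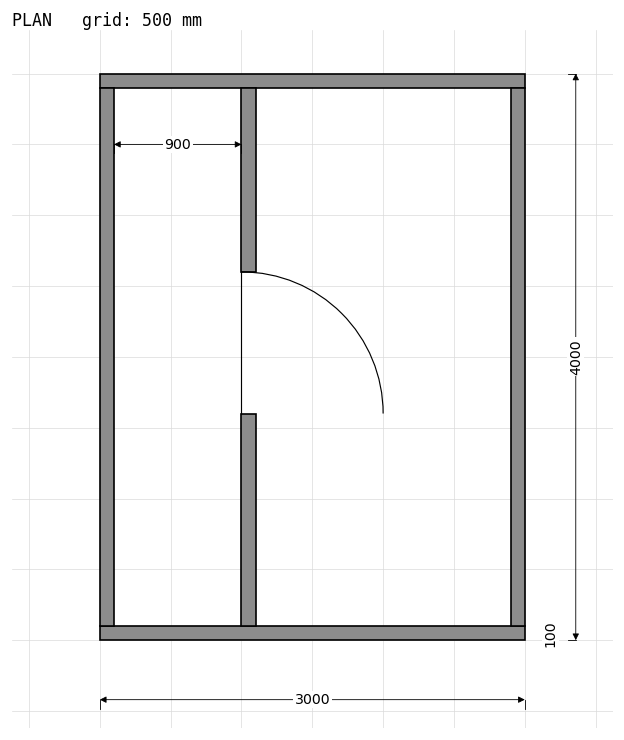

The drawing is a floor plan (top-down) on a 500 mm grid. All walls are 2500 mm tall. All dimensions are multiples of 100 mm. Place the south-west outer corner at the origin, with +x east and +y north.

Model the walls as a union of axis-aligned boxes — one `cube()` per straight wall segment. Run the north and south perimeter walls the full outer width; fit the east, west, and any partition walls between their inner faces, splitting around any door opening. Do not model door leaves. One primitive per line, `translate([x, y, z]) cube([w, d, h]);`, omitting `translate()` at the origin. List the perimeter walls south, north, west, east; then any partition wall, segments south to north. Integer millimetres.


cube([3000, 100, 2500]);
translate([0, 3900, 0]) cube([3000, 100, 2500]);
translate([0, 100, 0]) cube([100, 3800, 2500]);
translate([2900, 100, 0]) cube([100, 3800, 2500]);
translate([1000, 100, 0]) cube([100, 1500, 2500]);
translate([1000, 2600, 0]) cube([100, 1300, 2500]);


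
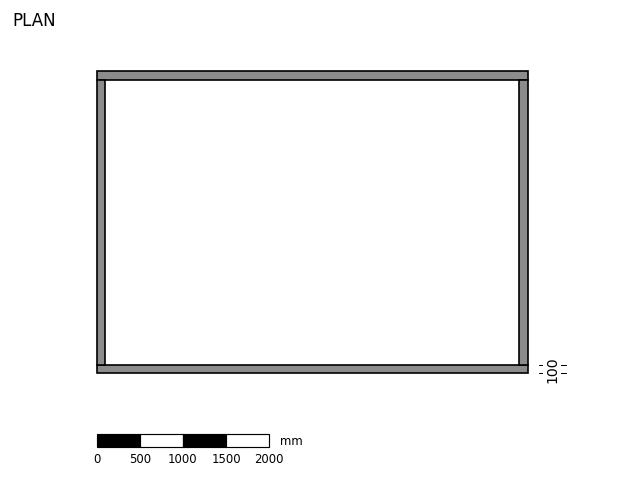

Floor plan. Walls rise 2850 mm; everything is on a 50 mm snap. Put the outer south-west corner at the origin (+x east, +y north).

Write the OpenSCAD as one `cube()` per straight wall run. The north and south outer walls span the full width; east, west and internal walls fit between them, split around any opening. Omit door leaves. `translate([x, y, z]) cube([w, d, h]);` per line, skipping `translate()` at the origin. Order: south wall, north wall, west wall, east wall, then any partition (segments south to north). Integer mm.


cube([5000, 100, 2850]);
translate([0, 3400, 0]) cube([5000, 100, 2850]);
translate([0, 100, 0]) cube([100, 3300, 2850]);
translate([4900, 100, 0]) cube([100, 3300, 2850]);


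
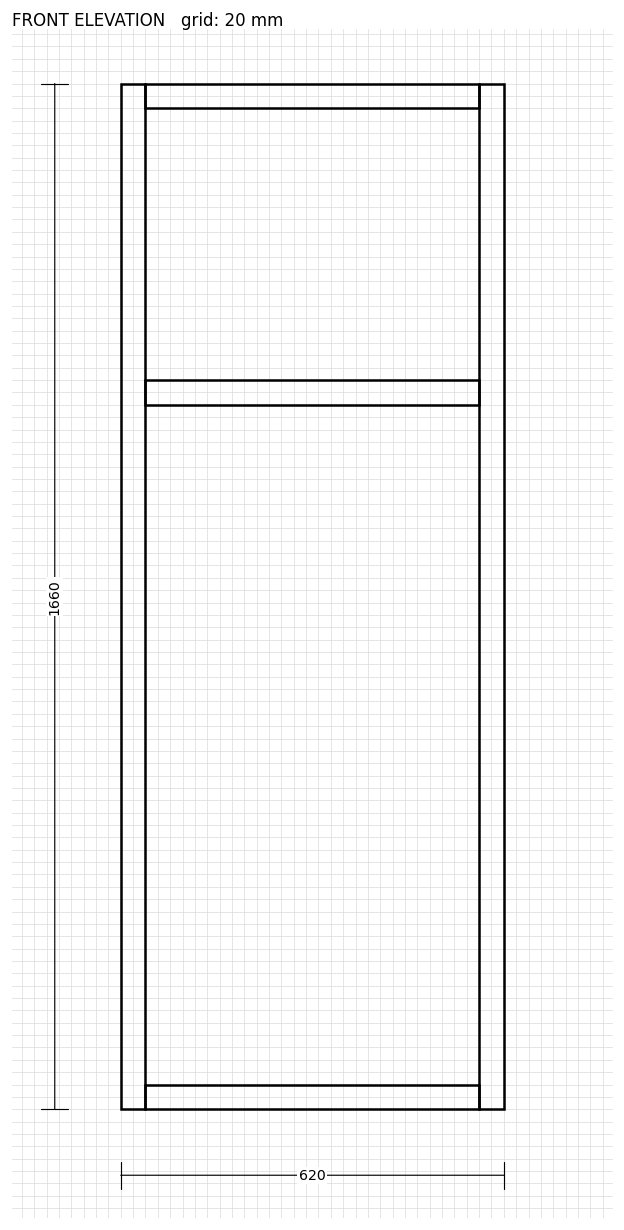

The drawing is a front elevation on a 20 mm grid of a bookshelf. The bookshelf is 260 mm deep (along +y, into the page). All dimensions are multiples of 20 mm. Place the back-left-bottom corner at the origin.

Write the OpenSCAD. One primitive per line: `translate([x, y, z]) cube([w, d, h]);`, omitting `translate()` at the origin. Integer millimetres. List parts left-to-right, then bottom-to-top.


cube([40, 260, 1660]);
translate([40, 0, 0]) cube([540, 260, 40]);
translate([40, 0, 1140]) cube([540, 260, 40]);
translate([40, 0, 1620]) cube([540, 260, 40]);
translate([580, 0, 0]) cube([40, 260, 1660]);
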